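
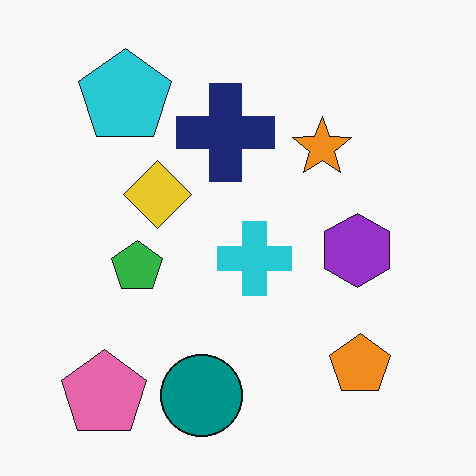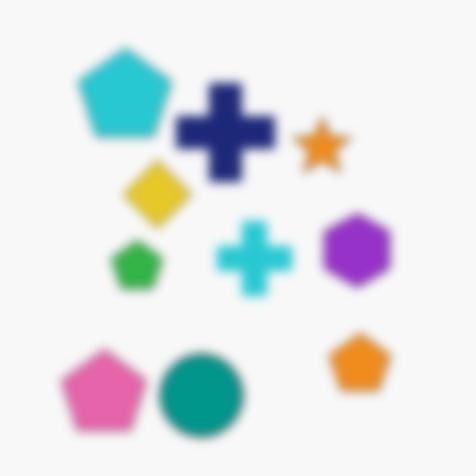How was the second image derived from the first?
The image was strongly gaussian-blurred.

Shape edges and outlines are uniformly softened across the whole image.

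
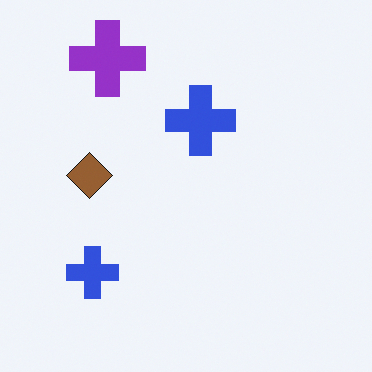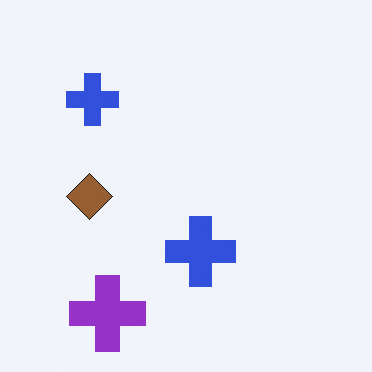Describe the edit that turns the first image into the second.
Flipped vertically (top ↔ bottom).

The purple cross is in the top-left of the first image and the bottom-left of the second — shapes on opposite sides of the horizontal midline have swapped in a mirror flip.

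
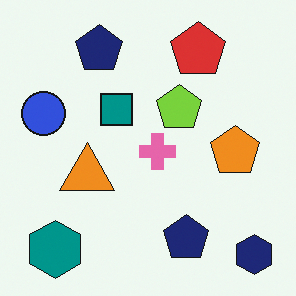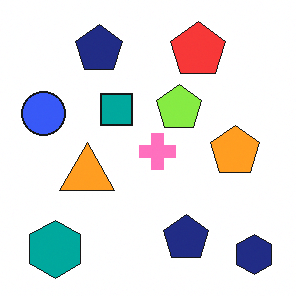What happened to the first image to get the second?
It was brightened a little.

Every pixel — background and shapes alike — is uniformly brightened.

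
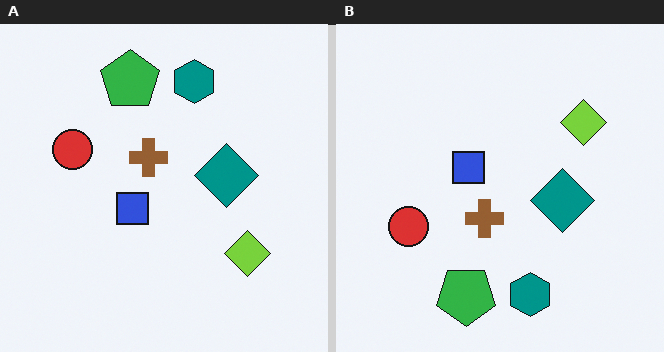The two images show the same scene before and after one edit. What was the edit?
Flipped vertically (top ↔ bottom).

The green pentagon is in the top of the left (A) image and the bottom of the right (B) — shapes on opposite sides of the horizontal midline have swapped in a mirror flip.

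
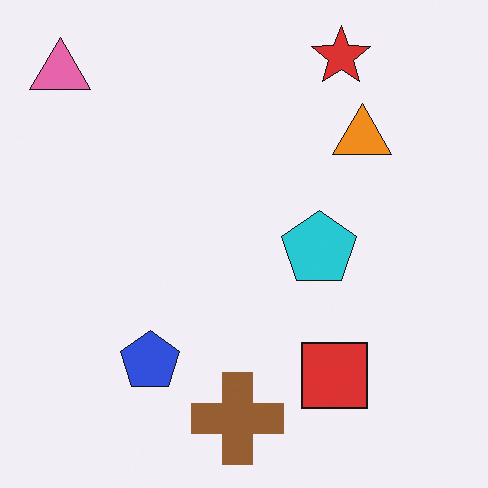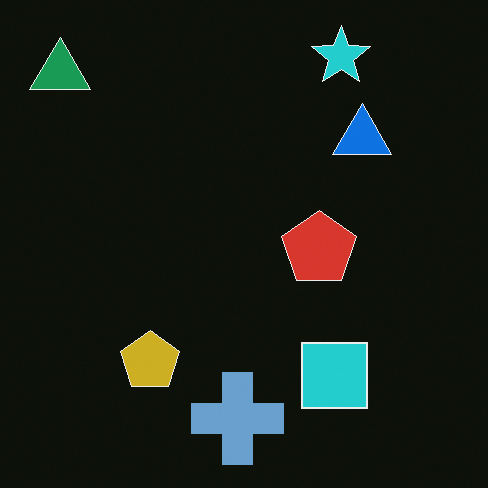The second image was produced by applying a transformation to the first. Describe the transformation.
Color-inverted (negative).

The light background has become dark and every shape's color is its complement — a photographic negative.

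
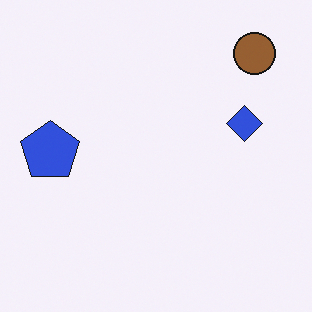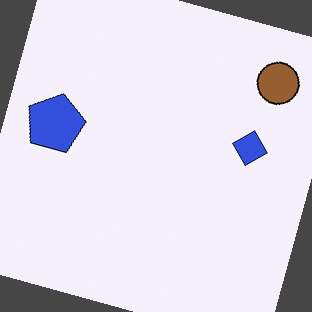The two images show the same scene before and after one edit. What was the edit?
Rotated clockwise by a moderate amount.

Every shape is tilted by the same angle and the image corners show triangular fill wedges — a whole-image rotation by a non-right angle.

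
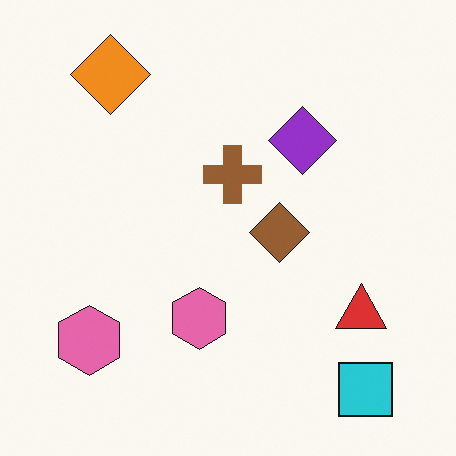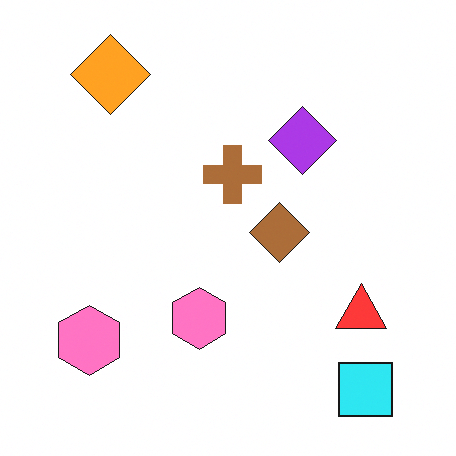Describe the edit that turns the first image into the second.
This is the original image brightened a little.

Every pixel — background and shapes alike — is uniformly brightened.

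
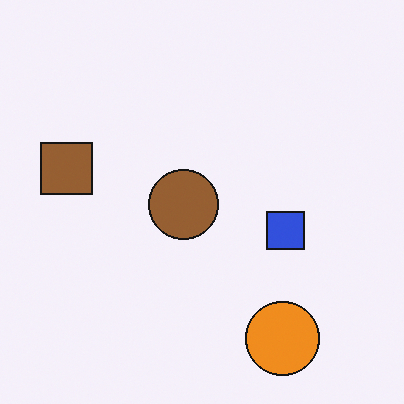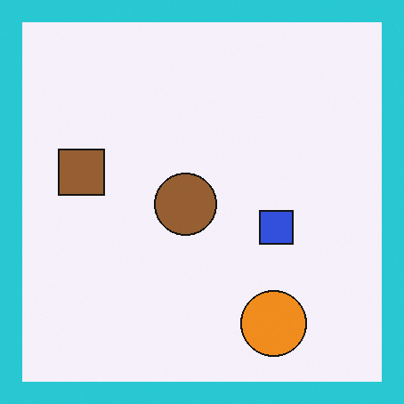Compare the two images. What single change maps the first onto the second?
The second image is the first framed with a cyan border.

A solid cyan frame runs around the edge of the second image, with the content slightly shrunk inside it.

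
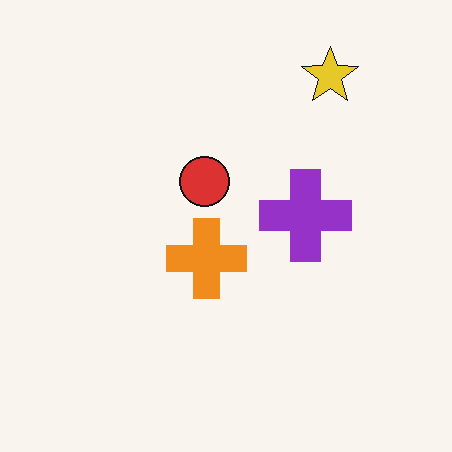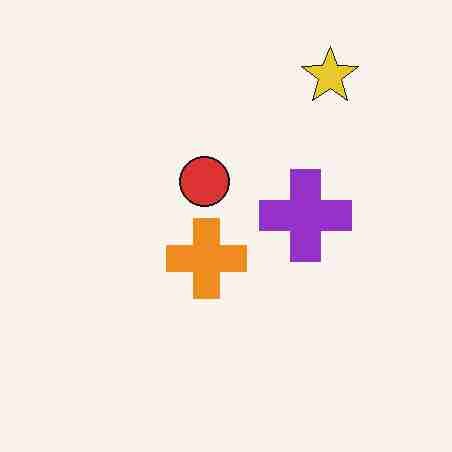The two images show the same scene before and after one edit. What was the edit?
The image was degraded with heavy JPEG compression.

Blocky 8×8 compression artifacts appear around shape edges and the flat background shows ringing — characteristic JPEG degradation.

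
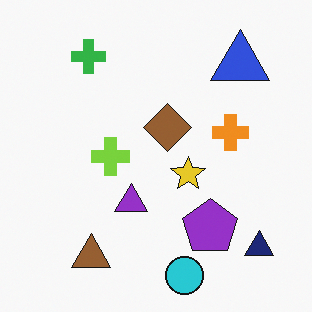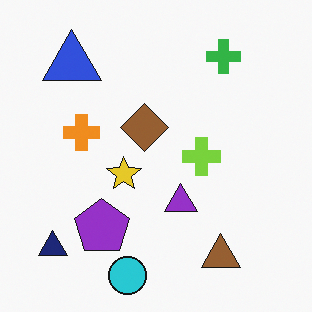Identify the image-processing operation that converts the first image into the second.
The second image is the first flipped horizontally (left ↔ right).

The navy triangle is in the bottom-right of the first image and the bottom-left of the second — shapes on opposite sides of the vertical midline have swapped in a mirror flip.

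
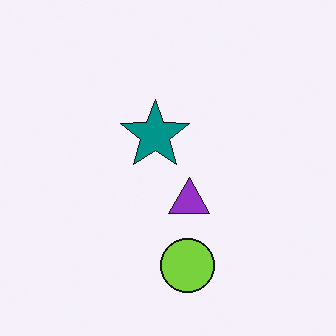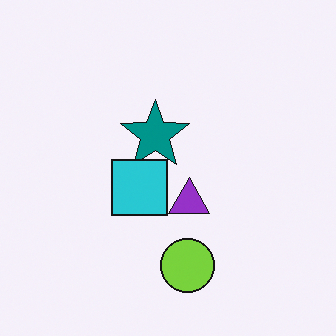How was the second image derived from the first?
This is the original image overlaid with an additional cyan square.

A cyan square appears in the second image that is absent from the first.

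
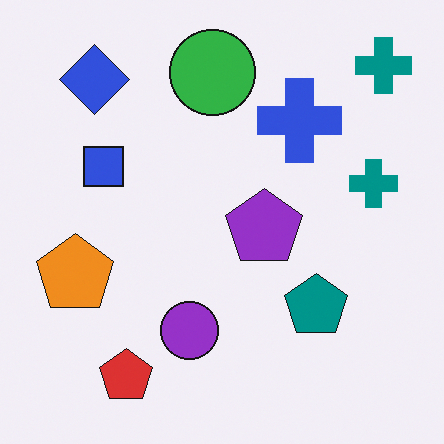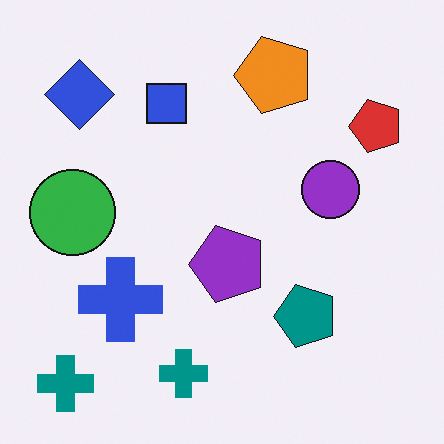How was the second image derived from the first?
The second image is the first transposed (reflected across the top-left ↔ bottom-right diagonal).

Shapes have swapped their row and column positions — what was in the top-right is now in the bottom-left — a diagonal reflection.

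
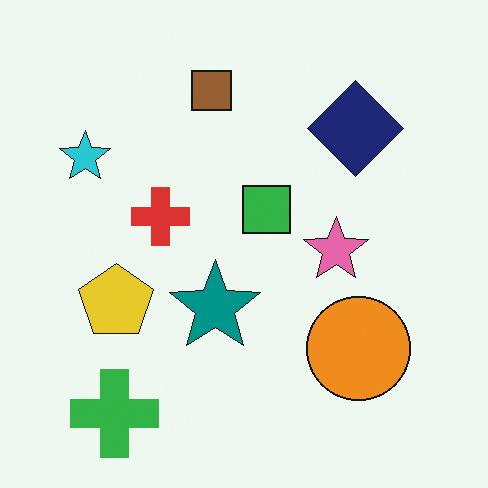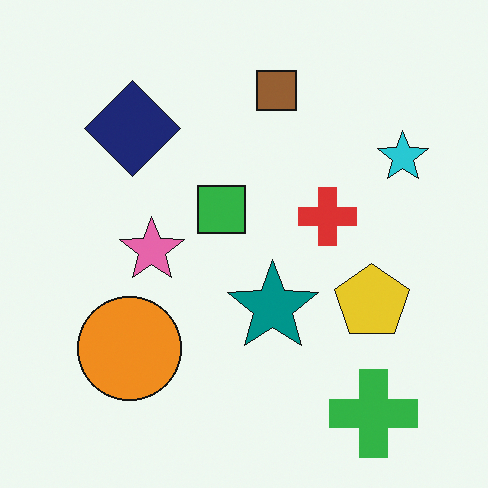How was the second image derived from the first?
The second image is the first flipped horizontally (left ↔ right).

The cyan star is in the top-left of the first image and the top-right of the second — shapes on opposite sides of the vertical midline have swapped in a mirror flip.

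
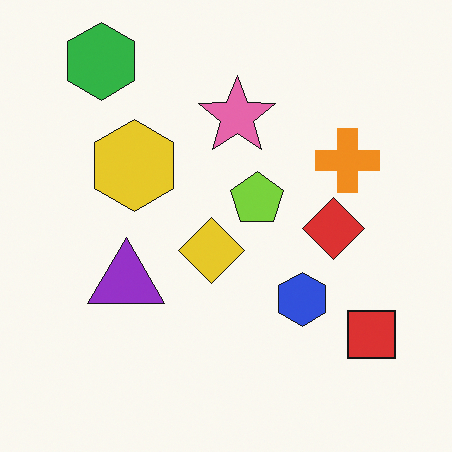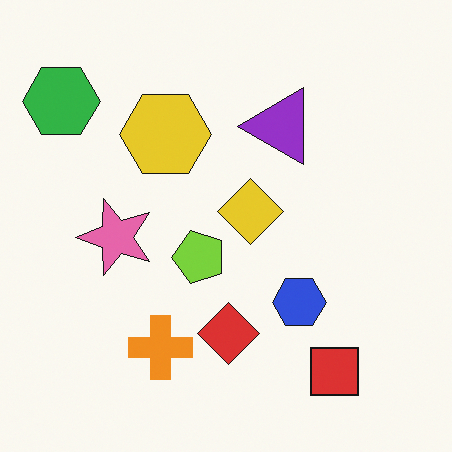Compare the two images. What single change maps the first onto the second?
Transposed (reflected across the top-left ↔ bottom-right diagonal).

Shapes have swapped their row and column positions — what was in the top-right is now in the bottom-left — a diagonal reflection.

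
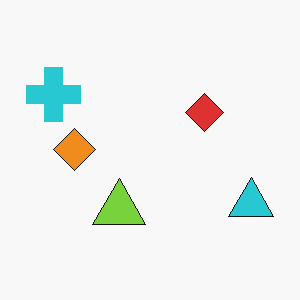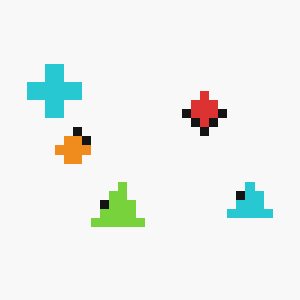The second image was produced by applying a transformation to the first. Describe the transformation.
The transformation is: heavily pixelated into large blocks.

Shapes are reduced to large square blocks; fine edges and outlines are lost — a downscale-then-upscale (mosaic) effect.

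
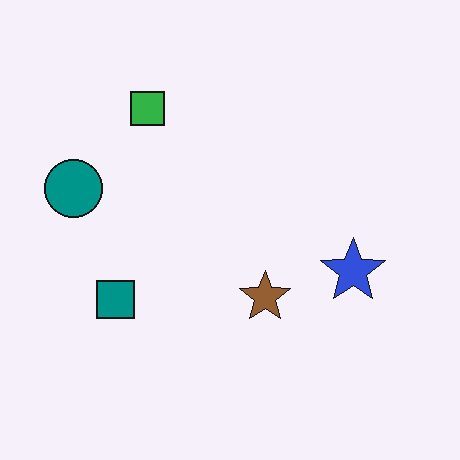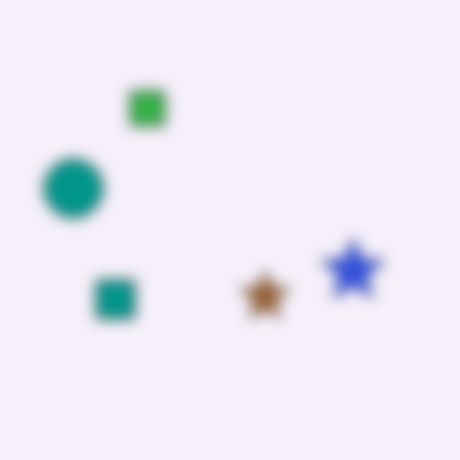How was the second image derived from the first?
The second image is the first heavily blurred.

Shape edges and outlines are uniformly softened across the whole image.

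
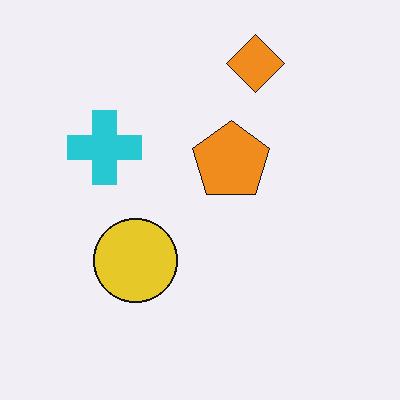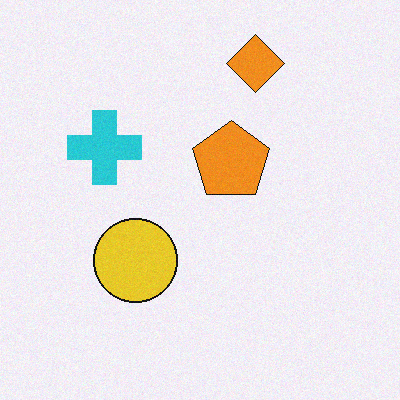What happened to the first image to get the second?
The image was degraded with light additive noise.

Random speckle covers the whole image, including the flat background.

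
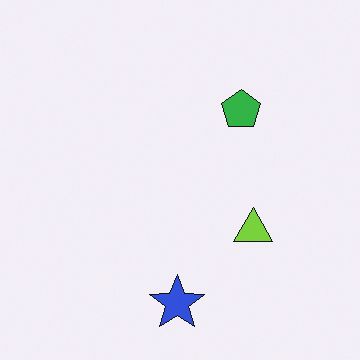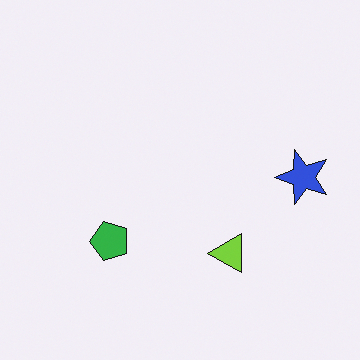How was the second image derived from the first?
The transformation is: transposed (reflected across the top-left ↔ bottom-right diagonal).

Shapes have swapped their row and column positions — what was in the top-right is now in the bottom-left — a diagonal reflection.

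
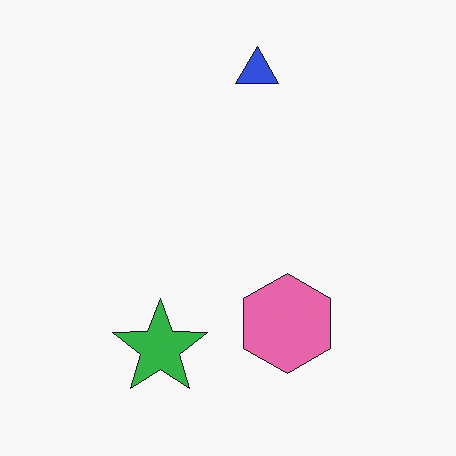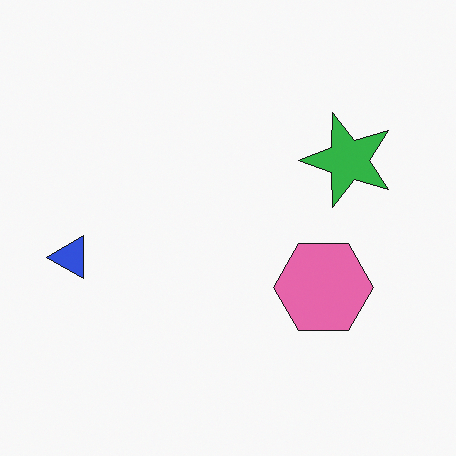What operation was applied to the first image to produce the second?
Transposed (reflected across the top-left ↔ bottom-right diagonal).

Shapes have swapped their row and column positions — what was in the top-right is now in the bottom-left — a diagonal reflection.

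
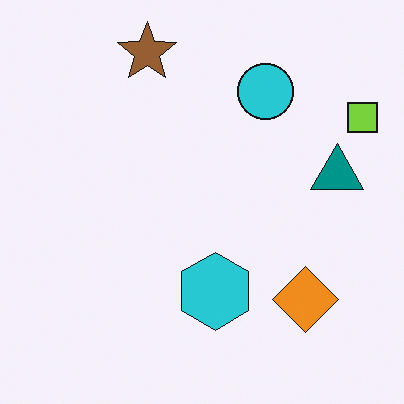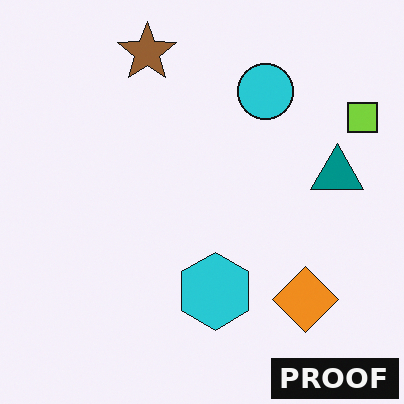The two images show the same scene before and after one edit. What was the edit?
The image was watermarked with the text "PROOF" in the lower-right corner.

A dark label reading "PROOF" appears in the lower-right corner.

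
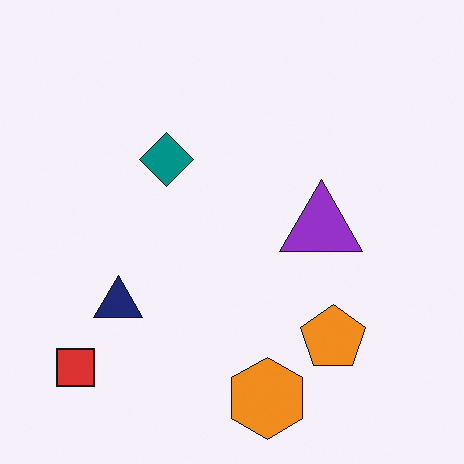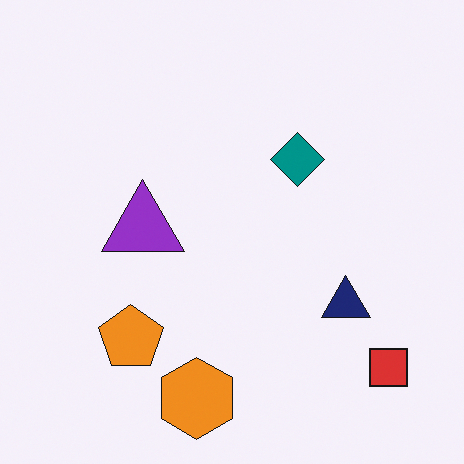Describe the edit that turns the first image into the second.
Flipped horizontally (left ↔ right).

The red square is in the bottom-left of the first image and the bottom-right of the second — shapes on opposite sides of the vertical midline have swapped in a mirror flip.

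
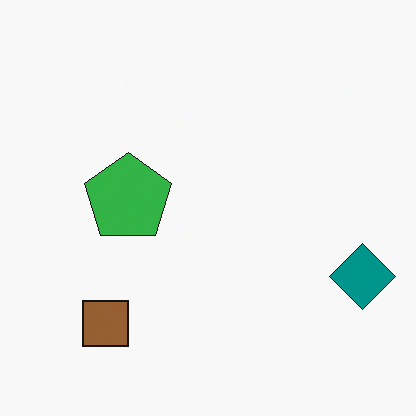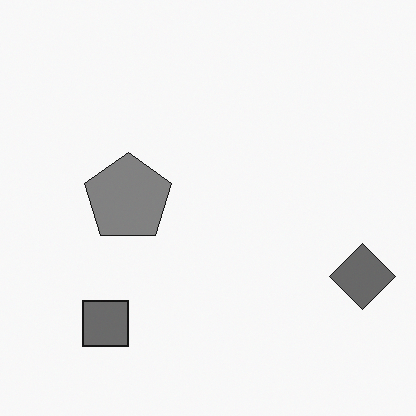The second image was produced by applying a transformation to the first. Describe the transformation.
Converted to grayscale.

All color is removed — every shape is now a shade of grey.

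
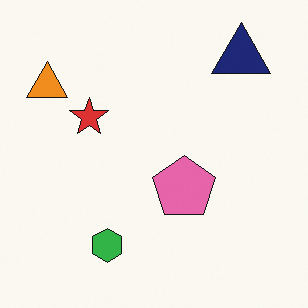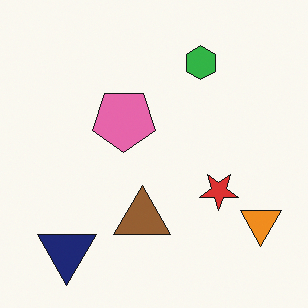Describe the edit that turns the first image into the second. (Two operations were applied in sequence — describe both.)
The image was rotated 180°, then overlaid with an additional brown triangle.

The navy triangle sits in the top-right of the first image and the bottom-left of the second — consistent with a whole-image 180° rotation. A brown triangle appears in the second image that is absent from the first.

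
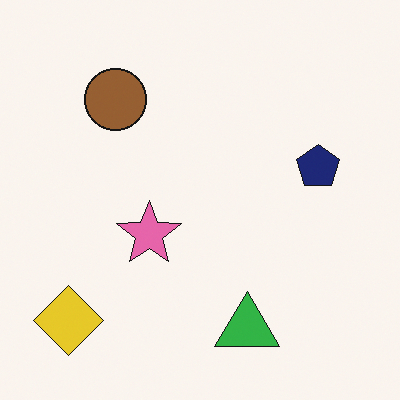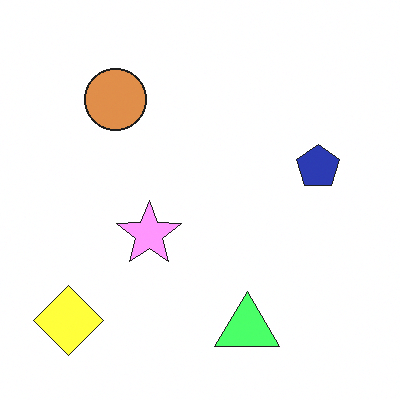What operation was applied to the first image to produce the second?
Brightened a lot.

Every pixel — background and shapes alike — is uniformly brightened.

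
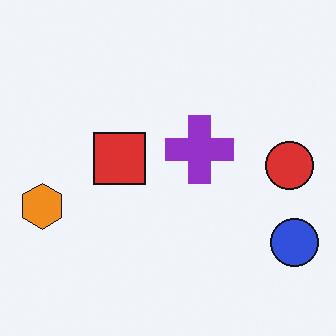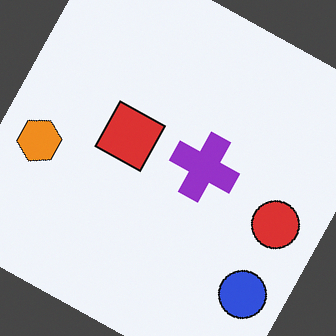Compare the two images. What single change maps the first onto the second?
The second image is the first rotated clockwise by a moderate amount.

Every shape is tilted by the same angle and the image corners show triangular fill wedges — a whole-image rotation by a non-right angle.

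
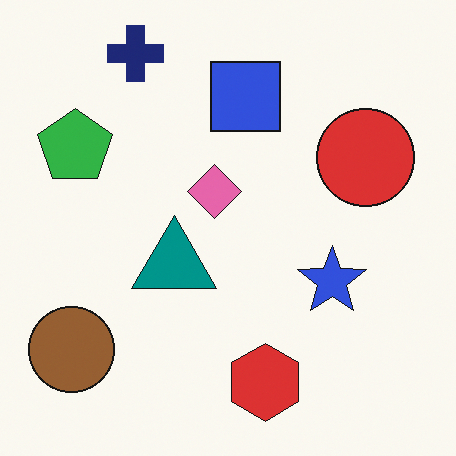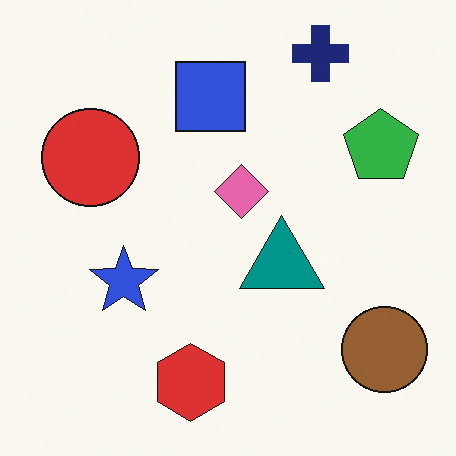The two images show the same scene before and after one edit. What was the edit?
Flipped horizontally (left ↔ right).

The brown circle is in the bottom-left of the first image and the bottom-right of the second — shapes on opposite sides of the vertical midline have swapped in a mirror flip.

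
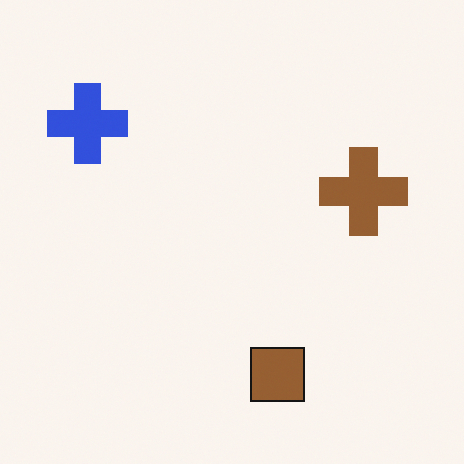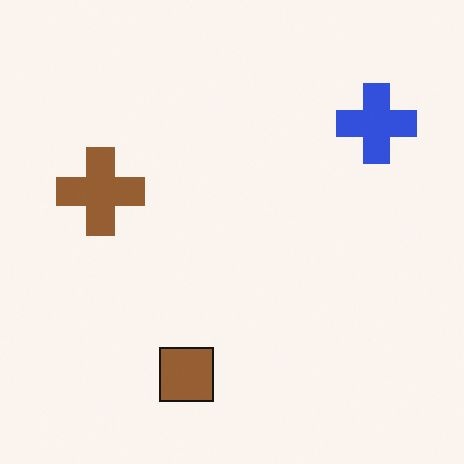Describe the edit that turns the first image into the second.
The image was flipped horizontally (left ↔ right).

The blue cross is in the top-left of the first image and the top-right of the second — shapes on opposite sides of the vertical midline have swapped in a mirror flip.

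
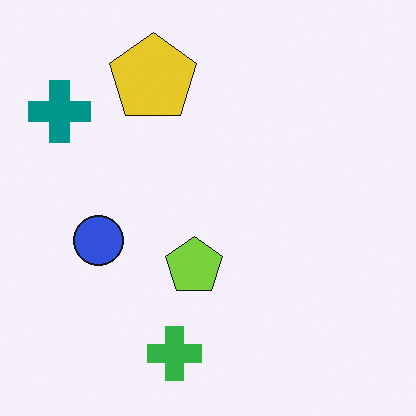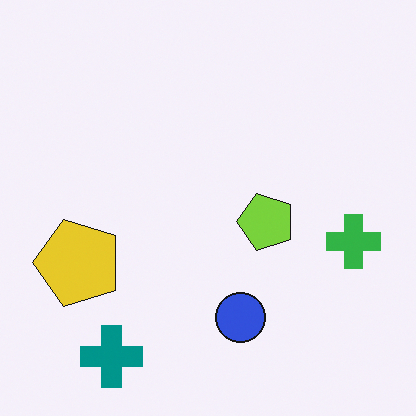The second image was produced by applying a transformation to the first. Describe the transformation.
The transformation is: rotated 90° counter-clockwise.

The teal cross sits in the top-left of the first image and the bottom-left of the second — consistent with a whole-image 90° counter-clockwise rotation.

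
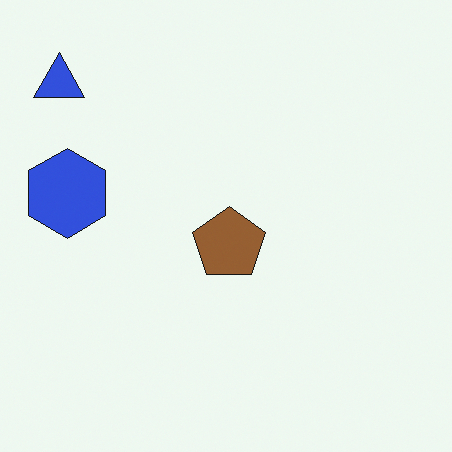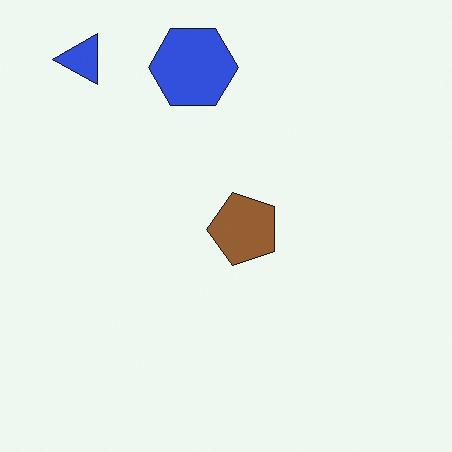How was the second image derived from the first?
Transposed (reflected across the top-left ↔ bottom-right diagonal).

Shapes have swapped their row and column positions — what was in the top-right is now in the bottom-left — a diagonal reflection.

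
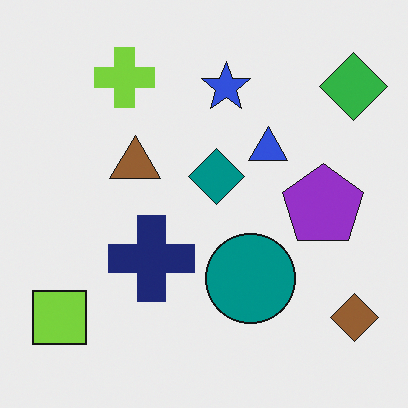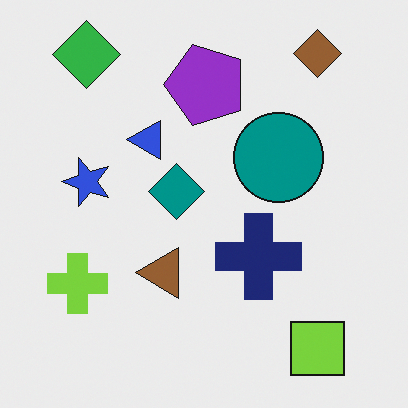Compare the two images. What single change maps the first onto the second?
The second image is the first rotated 90° counter-clockwise.

The green diamond sits in the top-right of the first image and the top-left of the second — consistent with a whole-image 90° counter-clockwise rotation.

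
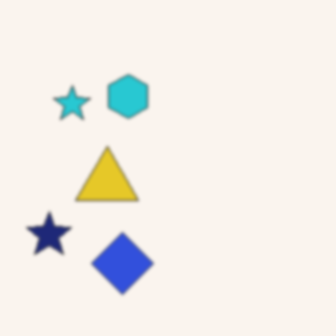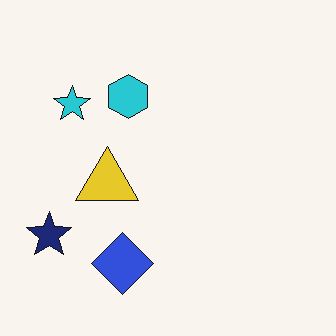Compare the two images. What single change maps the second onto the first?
It was lightly blurred.

Shape edges and outlines are uniformly softened across the whole image.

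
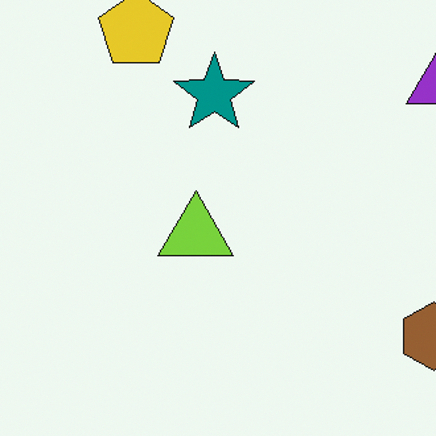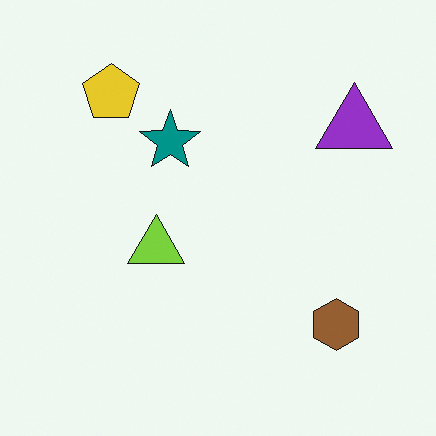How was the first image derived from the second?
Cropped to a modestly smaller region and rescaled.

The visible shapes are larger and the field of view is narrower; shapes near the original edges may be partly or wholly outside the frame — a crop-and-rescale.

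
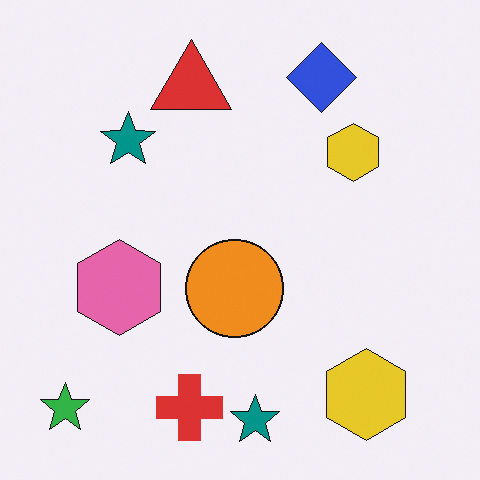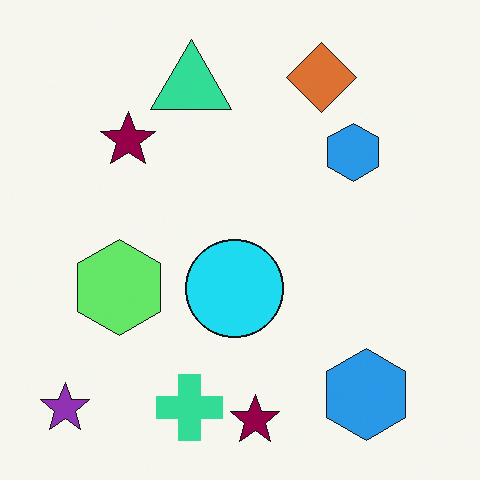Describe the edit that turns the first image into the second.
The transformation is: hue-shifted noticeably.

Every shape's color has rotated by the same amount around the hue wheel — a uniform hue shift.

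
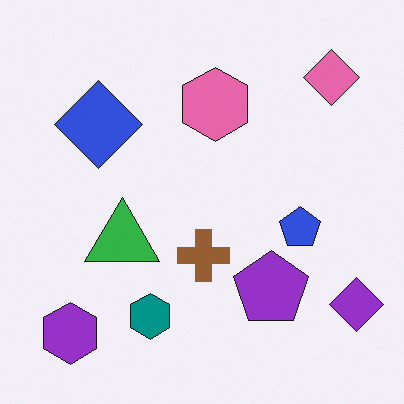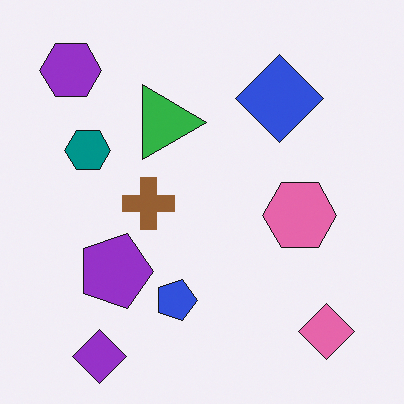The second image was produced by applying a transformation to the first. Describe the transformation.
The image was rotated 90° clockwise.

The purple hexagon sits in the bottom-left of the first image and the top-left of the second — consistent with a whole-image 90° clockwise rotation.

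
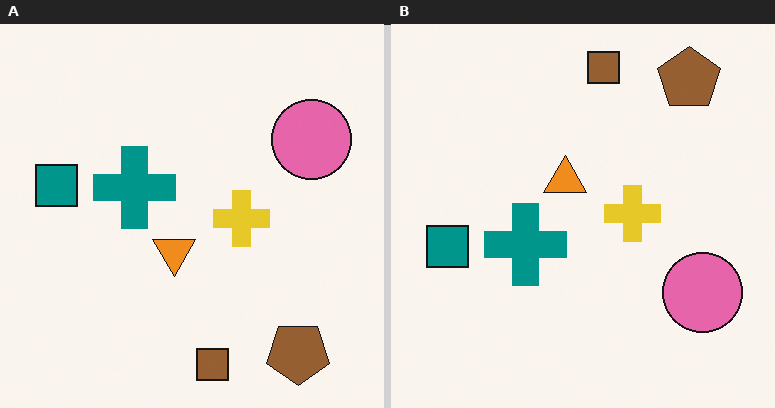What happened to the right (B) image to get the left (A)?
Flipped vertically (top ↔ bottom).

The brown square is in the top of the right (B) image and the bottom of the left (A) — shapes on opposite sides of the horizontal midline have swapped in a mirror flip.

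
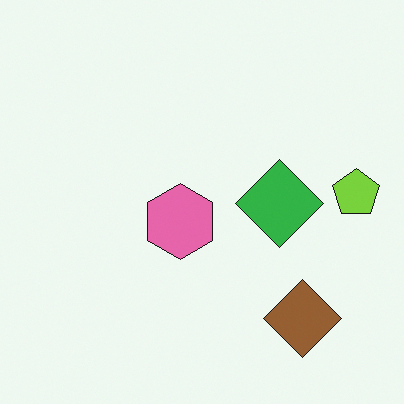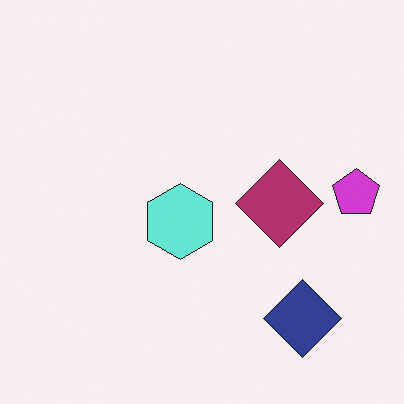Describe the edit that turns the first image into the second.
It was hue-shifted by a large amount.

Every shape's color has rotated by the same amount around the hue wheel — a uniform hue shift.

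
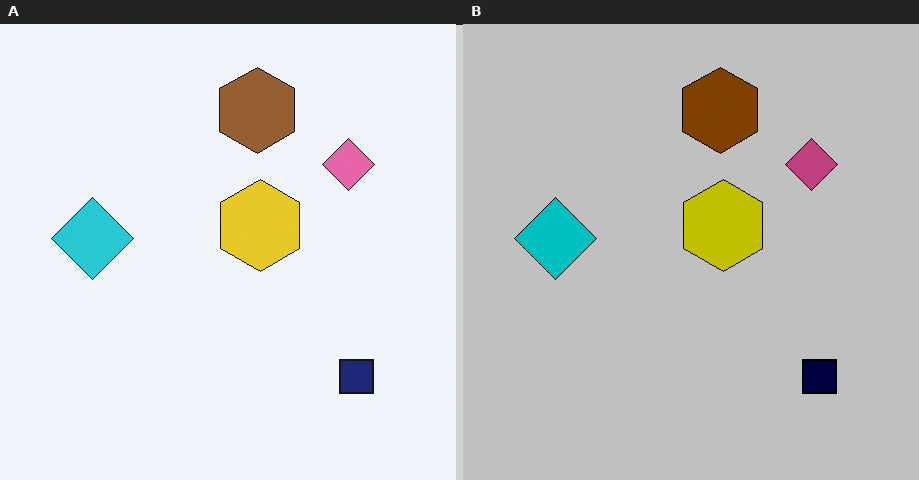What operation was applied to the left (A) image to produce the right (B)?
It was aggressively posterized.

Each flat color has snapped to a coarser quantized level — most visibly, the near-white background has dropped to a flat grey.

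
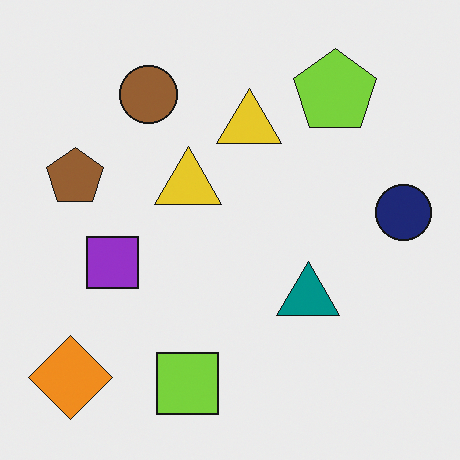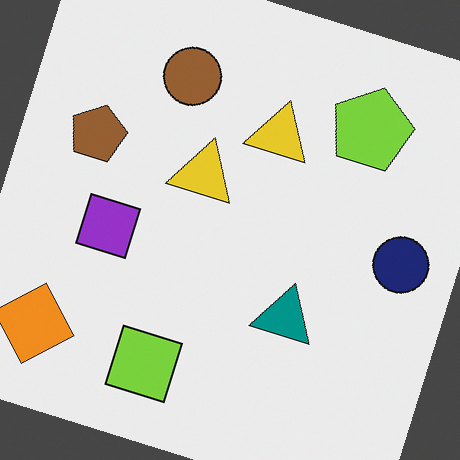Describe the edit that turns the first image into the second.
It was rotated clockwise by a moderate amount.

Every shape is tilted by the same angle and the image corners show triangular fill wedges — a whole-image rotation by a non-right angle.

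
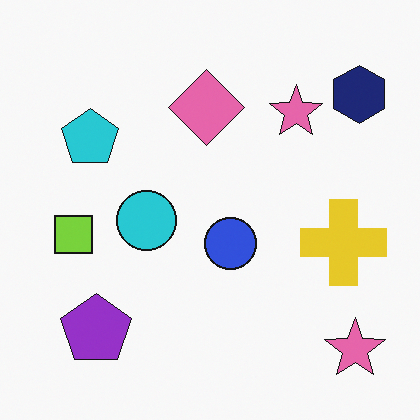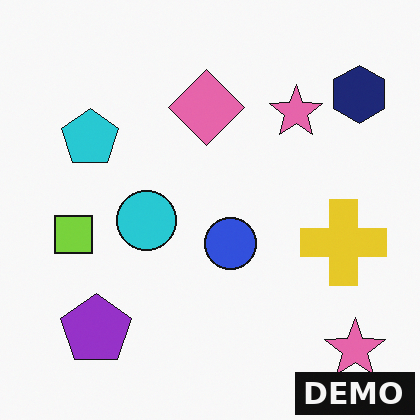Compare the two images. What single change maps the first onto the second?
Watermarked with the text "DEMO" in the lower-right corner.

A dark label reading "DEMO" appears in the lower-right corner.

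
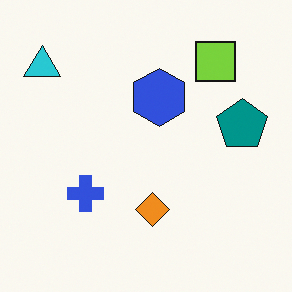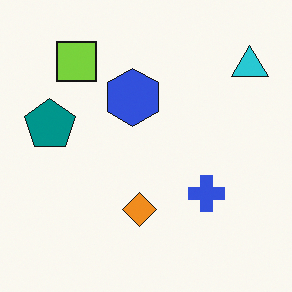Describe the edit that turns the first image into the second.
The transformation is: flipped horizontally (left ↔ right).

The cyan triangle is in the top-left of the first image and the top-right of the second — shapes on opposite sides of the vertical midline have swapped in a mirror flip.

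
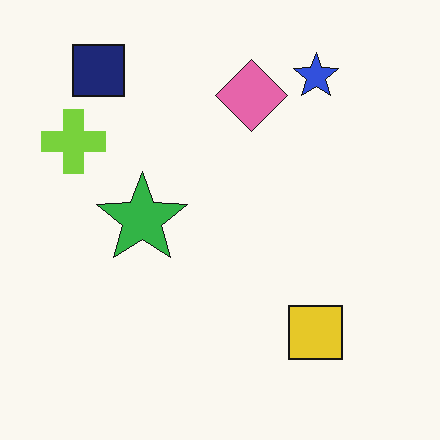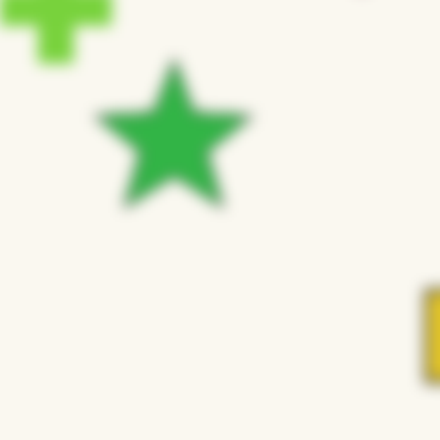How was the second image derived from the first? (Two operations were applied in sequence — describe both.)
The second image is the first moderately blurred, then cropped tightly and scaled back up.

Shape edges and outlines are uniformly softened across the whole image. The visible shapes are larger and the field of view is narrower; shapes near the original edges may be partly or wholly outside the frame — a crop-and-rescale.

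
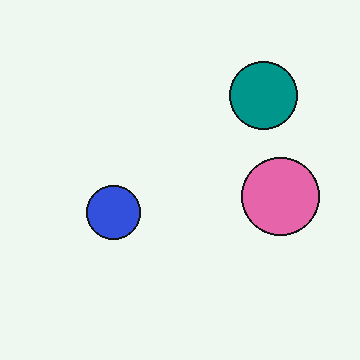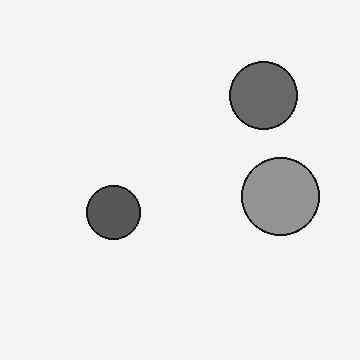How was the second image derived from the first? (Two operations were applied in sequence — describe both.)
The transformation is: converted to grayscale, then JPEG-compressed with visible artifacts.

All color is removed — every shape is now a shade of grey. Blocky 8×8 compression artifacts appear around shape edges and the flat background shows ringing — characteristic JPEG degradation.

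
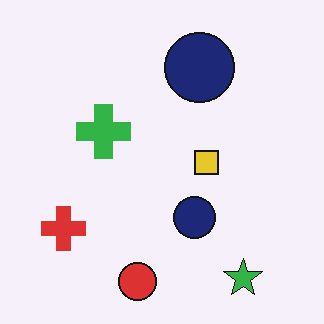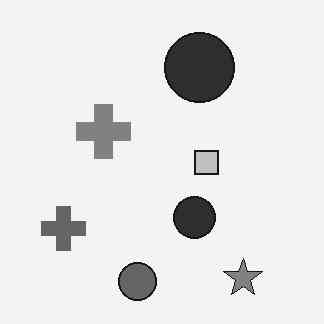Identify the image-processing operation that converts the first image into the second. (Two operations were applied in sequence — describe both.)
The second image is the first converted to grayscale, then given moderate JPEG compression.

All color is removed — every shape is now a shade of grey. Blocky 8×8 compression artifacts appear around shape edges and the flat background shows ringing — characteristic JPEG degradation.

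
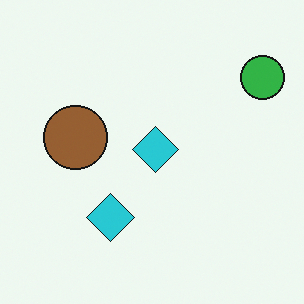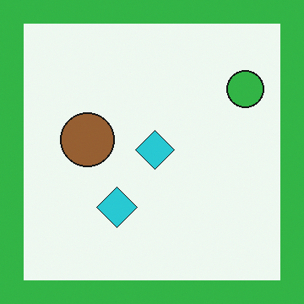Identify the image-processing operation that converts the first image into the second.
The transformation is: framed with a green border.

A solid green frame runs around the edge of the second image, with the content slightly shrunk inside it.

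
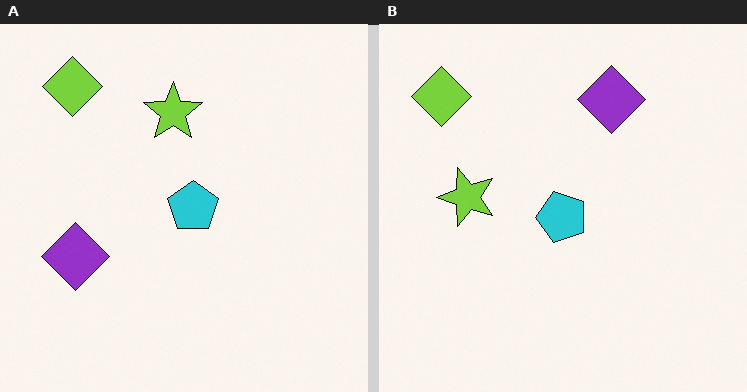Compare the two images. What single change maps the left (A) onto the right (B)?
This is the original image transposed (reflected across the top-left ↔ bottom-right diagonal).

Shapes have swapped their row and column positions — what was in the top-right is now in the bottom-left — a diagonal reflection.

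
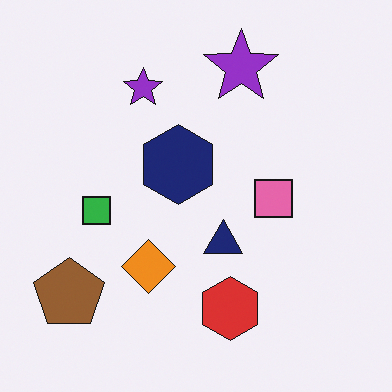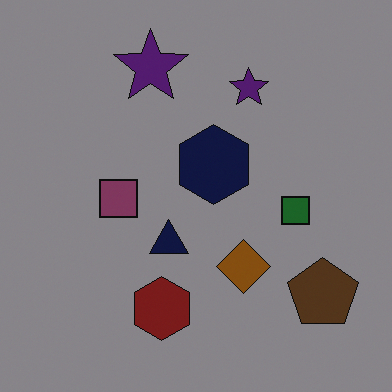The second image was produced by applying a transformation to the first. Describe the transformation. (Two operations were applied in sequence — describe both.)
It was substantially darkened, then flipped horizontally (left ↔ right).

Every pixel — background and shapes alike — is uniformly darkened. The brown pentagon is in the bottom-left of the first image and the bottom-right of the second — shapes on opposite sides of the vertical midline have swapped in a mirror flip.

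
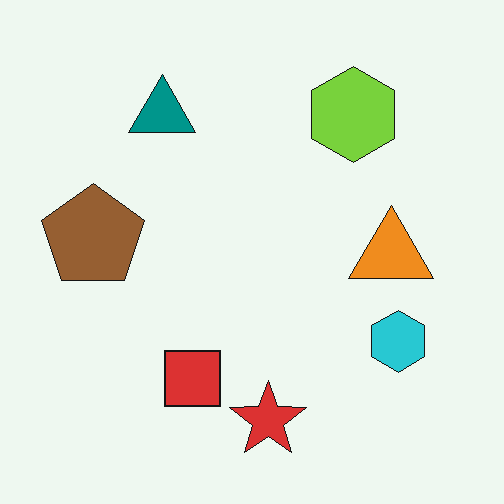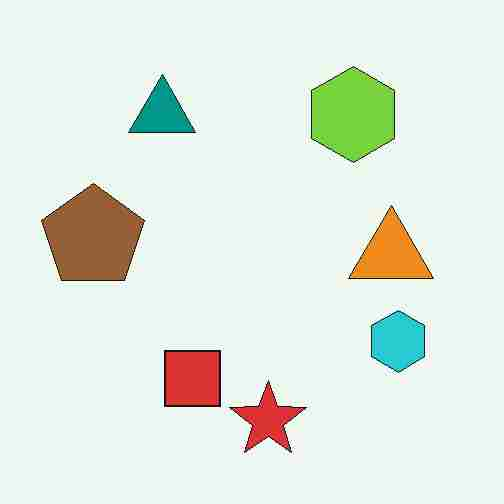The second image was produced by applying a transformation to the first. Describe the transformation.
The second image is the first degraded with heavy JPEG compression.

Blocky 8×8 compression artifacts appear around shape edges and the flat background shows ringing — characteristic JPEG degradation.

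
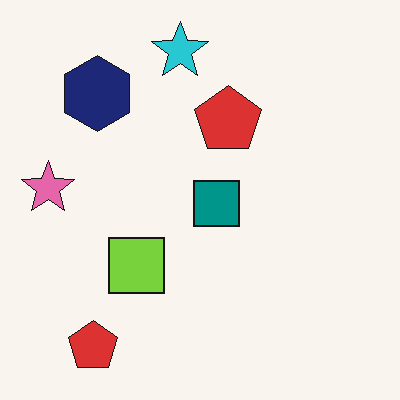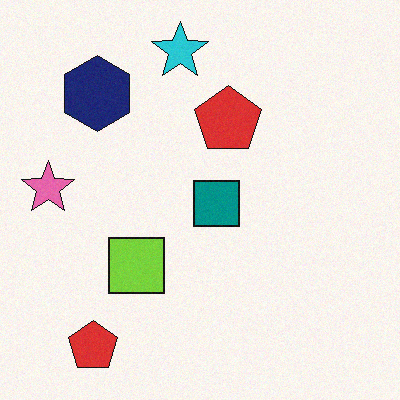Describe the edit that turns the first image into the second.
Degraded with light additive noise.

Random speckle covers the whole image, including the flat background.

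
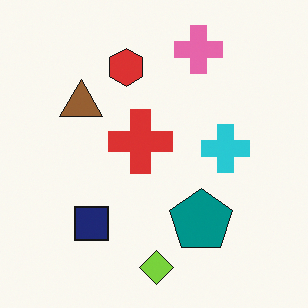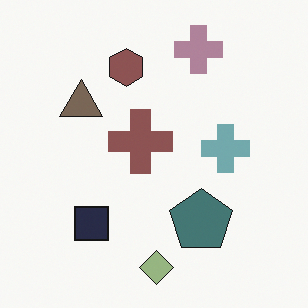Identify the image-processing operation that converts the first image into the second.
This is the original image heavily desaturated.

All colors are more muted and greyish — a global saturation change.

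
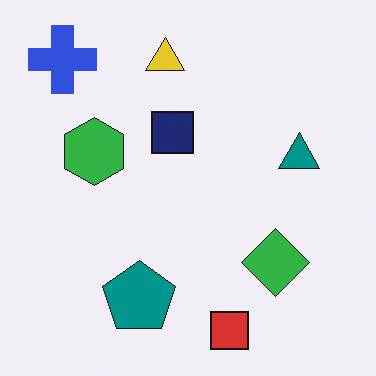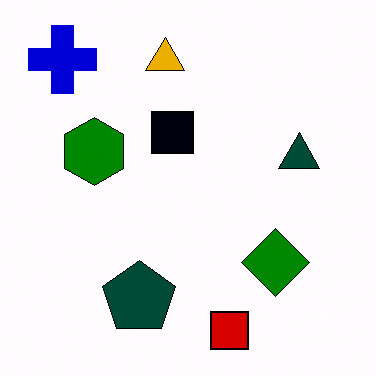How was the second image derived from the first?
This is the original image boosted in contrast.

Tones are pushed away from mid-grey across the whole image — a global contrast change.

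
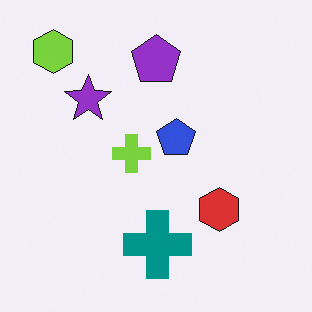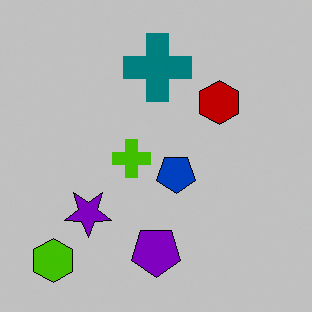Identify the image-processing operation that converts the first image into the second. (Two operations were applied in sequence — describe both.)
Flipped vertically (top ↔ bottom), then aggressively posterized.

The lime hexagon is in the top-left of the first image and the bottom-left of the second — shapes on opposite sides of the horizontal midline have swapped in a mirror flip. Each flat color has snapped to a coarser quantized level — most visibly, the near-white background has dropped to a flat grey.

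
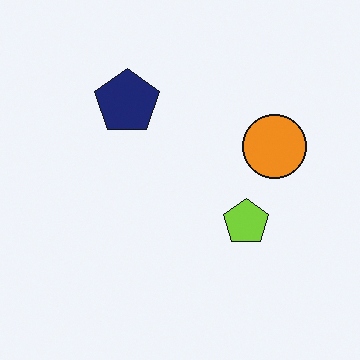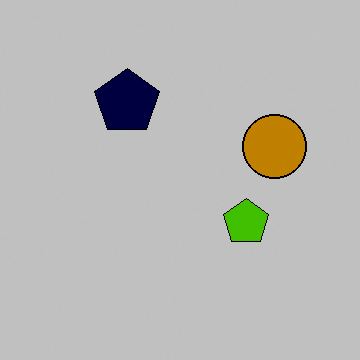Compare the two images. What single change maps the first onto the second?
It was heavily posterized to just a handful of flat colors.

Each flat color has snapped to a coarser quantized level — most visibly, the near-white background has dropped to a flat grey.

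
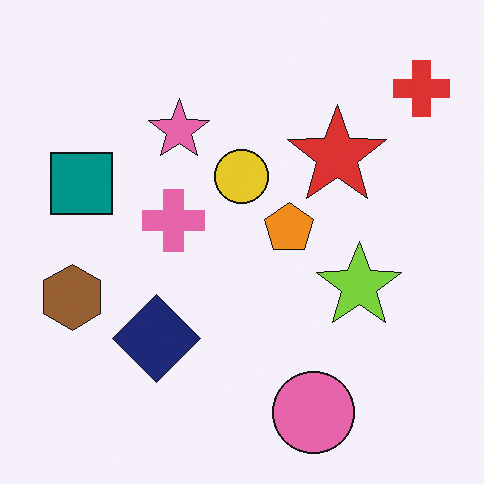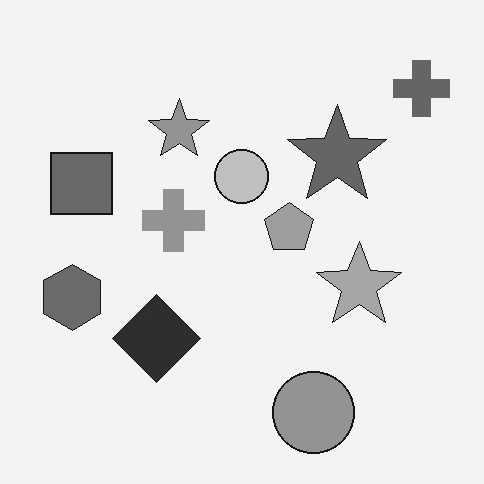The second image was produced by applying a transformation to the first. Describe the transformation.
This is the original image converted to grayscale.

All color is removed — every shape is now a shade of grey.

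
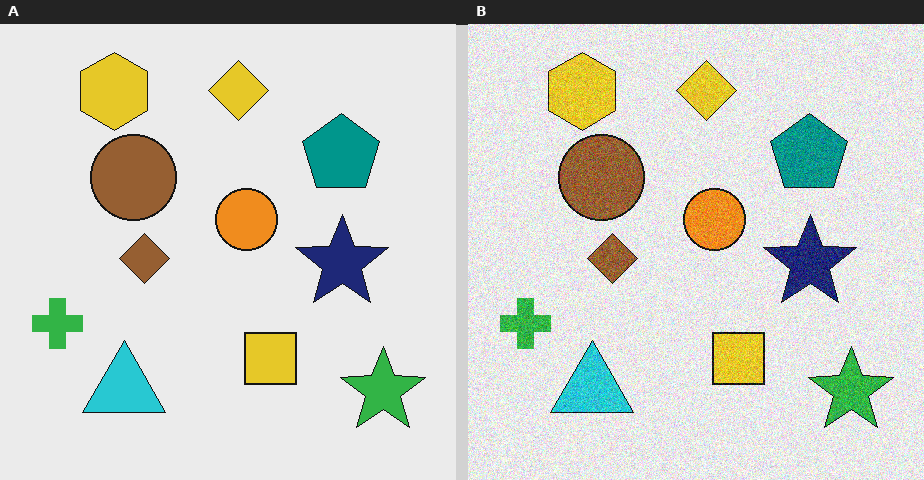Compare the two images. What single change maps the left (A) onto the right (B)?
It was degraded with visible gaussian noise.

Random speckle covers the whole image, including the flat background.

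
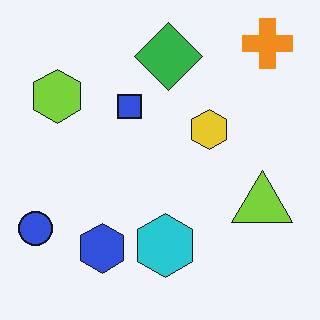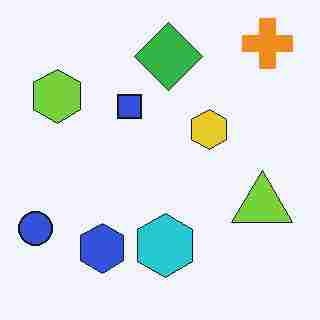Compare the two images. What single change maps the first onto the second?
The transformation is: heavily JPEG-compressed with obvious blocking artifacts.

Blocky 8×8 compression artifacts appear around shape edges and the flat background shows ringing — characteristic JPEG degradation.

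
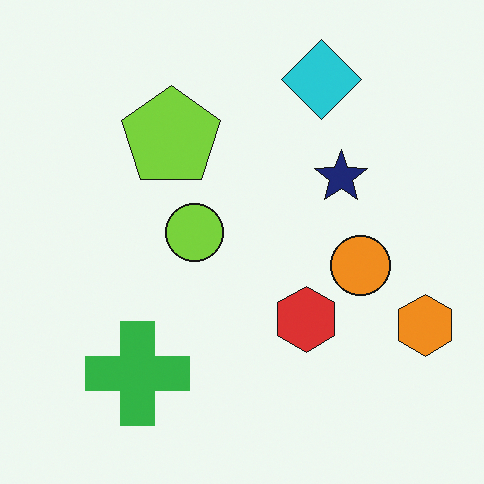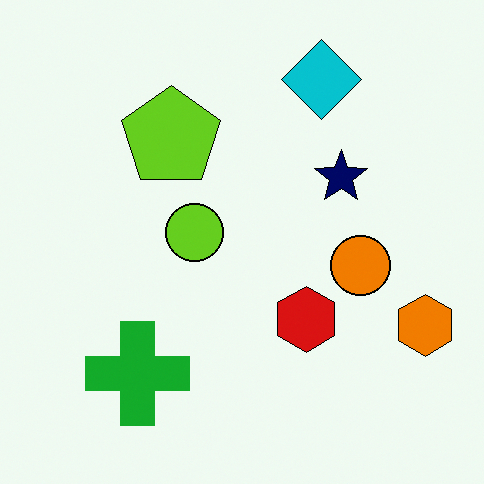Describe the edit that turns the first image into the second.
It was given slightly increased contrast.

Tones are pushed away from mid-grey across the whole image — a global contrast change.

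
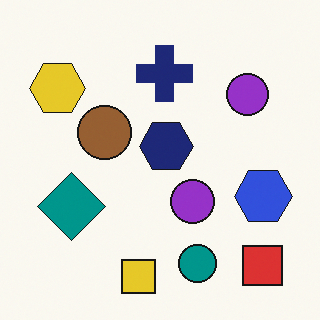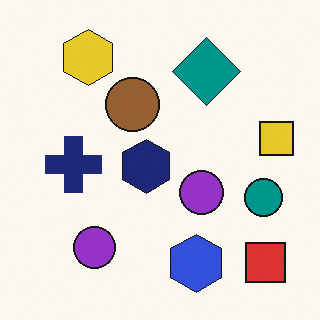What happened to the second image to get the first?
The transformation is: transposed (reflected across the top-left ↔ bottom-right diagonal).

Shapes have swapped their row and column positions — what was in the top-right is now in the bottom-left — a diagonal reflection.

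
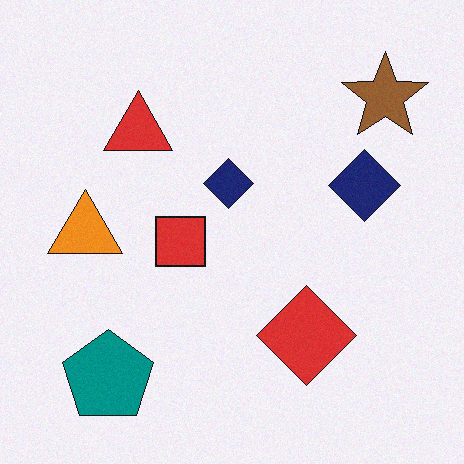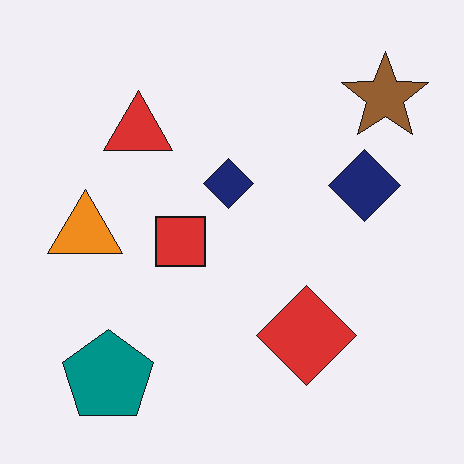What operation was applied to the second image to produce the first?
It was degraded with light additive noise.

Random speckle covers the whole image, including the flat background.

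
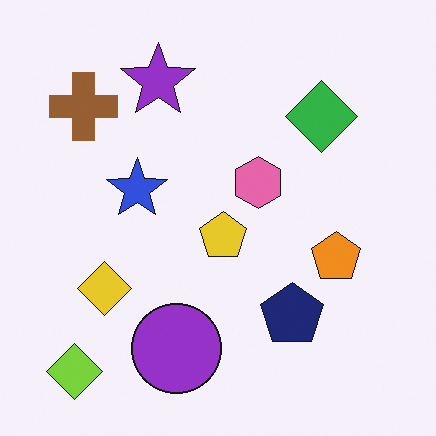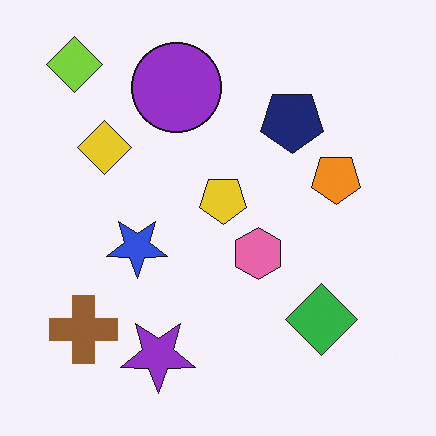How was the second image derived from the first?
Flipped vertically (top ↔ bottom).

The lime diamond is in the bottom-left of the first image and the top-left of the second — shapes on opposite sides of the horizontal midline have swapped in a mirror flip.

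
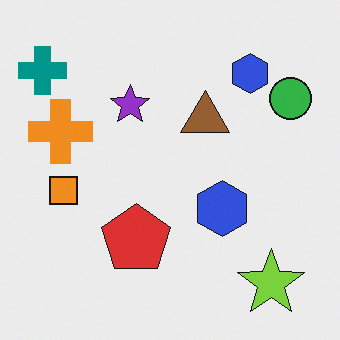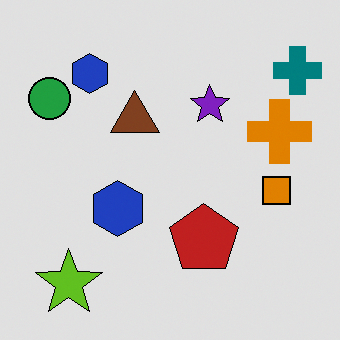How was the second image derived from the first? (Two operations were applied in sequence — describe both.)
This is the original image moderately posterized, then flipped horizontally (left ↔ right).

Each flat color has snapped to a coarser quantized level — most visibly, the near-white background has dropped to a flat grey. The teal cross is in the top-left of the first image and the top-right of the second — shapes on opposite sides of the vertical midline have swapped in a mirror flip.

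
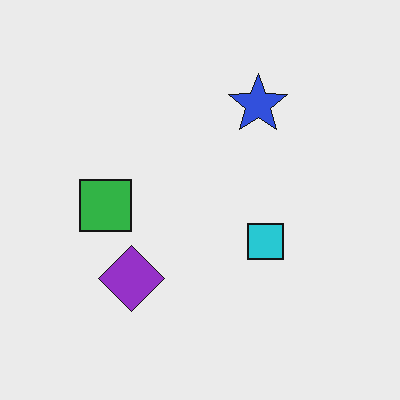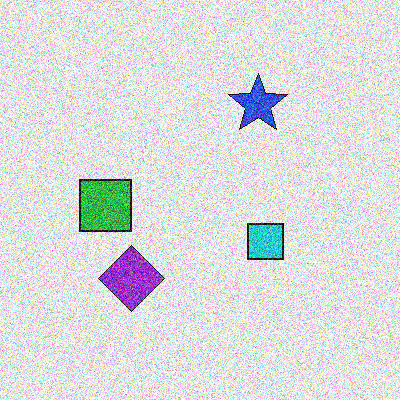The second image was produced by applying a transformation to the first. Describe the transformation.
It was degraded with strong gaussian noise.

Random speckle covers the whole image, including the flat background.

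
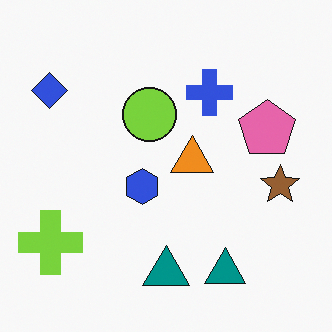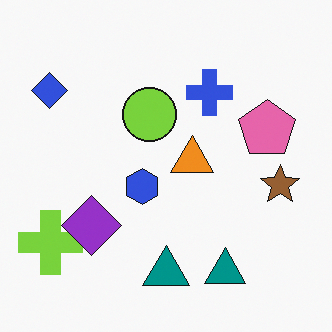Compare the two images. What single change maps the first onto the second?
The image was overlaid with an additional purple diamond.

A purple diamond appears in the second image that is absent from the first.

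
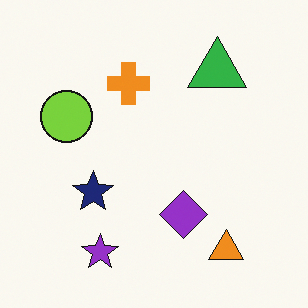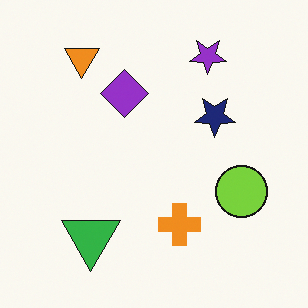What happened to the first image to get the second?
The transformation is: rotated 180°.

The orange triangle sits in the bottom-right of the first image and the top-left of the second — consistent with a whole-image 180° rotation.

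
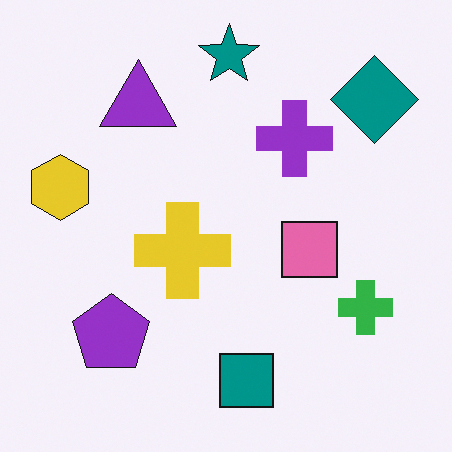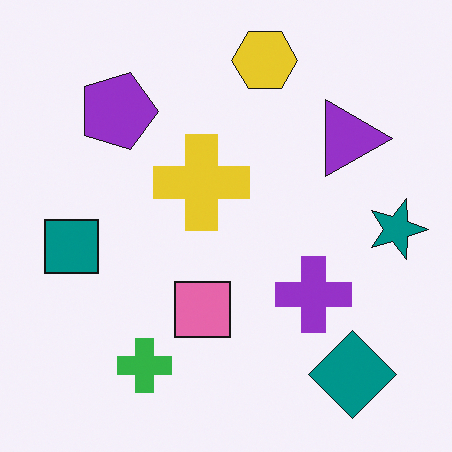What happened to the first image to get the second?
The second image is the first rotated 90° clockwise.

The teal diamond sits in the top-right of the first image and the bottom-right of the second — consistent with a whole-image 90° clockwise rotation.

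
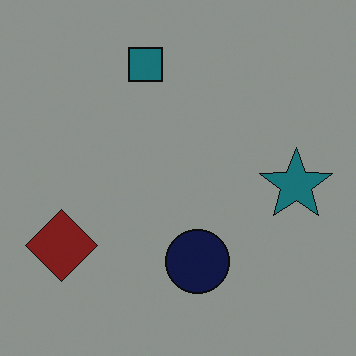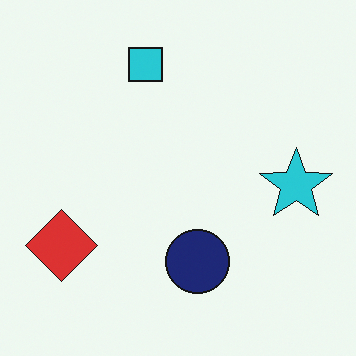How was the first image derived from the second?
The first image is the second substantially darkened.

Every pixel — background and shapes alike — is uniformly darkened.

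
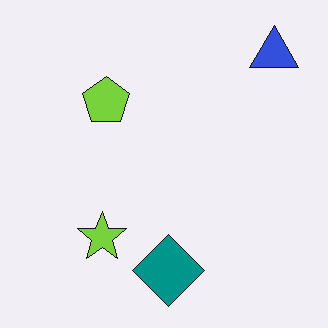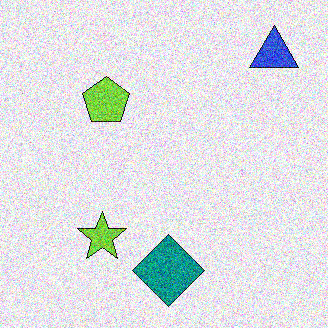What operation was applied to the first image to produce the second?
The image was degraded with a thick layer of grain.

Random speckle covers the whole image, including the flat background.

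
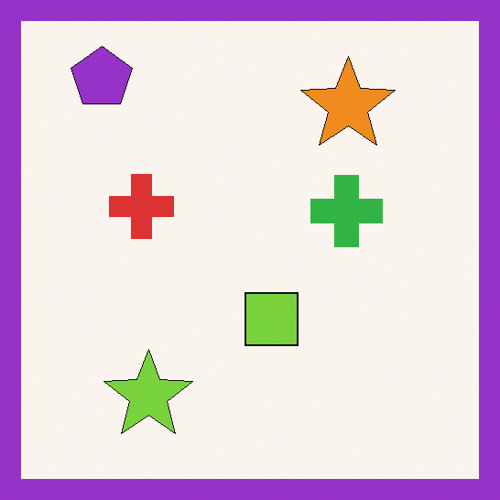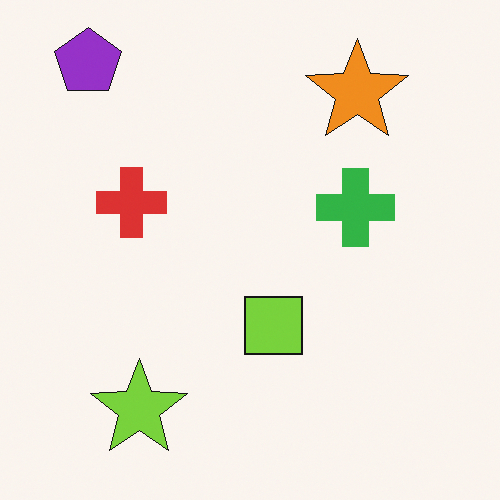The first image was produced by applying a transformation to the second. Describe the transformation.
The first image is the second framed with a purple border.

A solid purple frame runs around the edge of the first image, with the content slightly shrunk inside it.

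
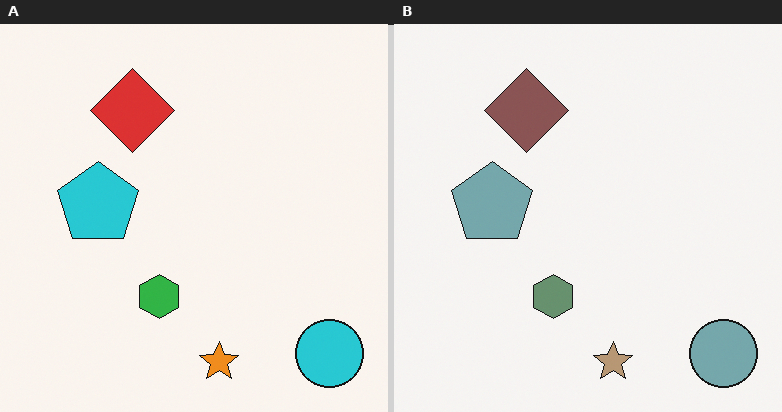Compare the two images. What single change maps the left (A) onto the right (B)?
Made much more muted (saturation change).

All colors are more muted and greyish — a global saturation change.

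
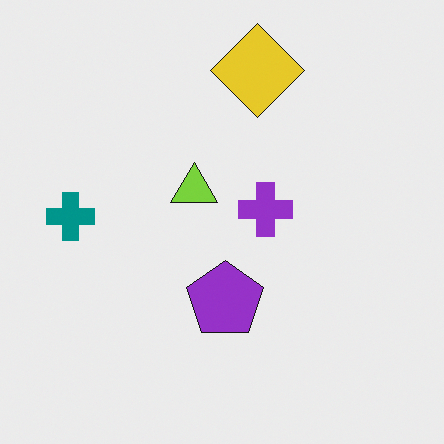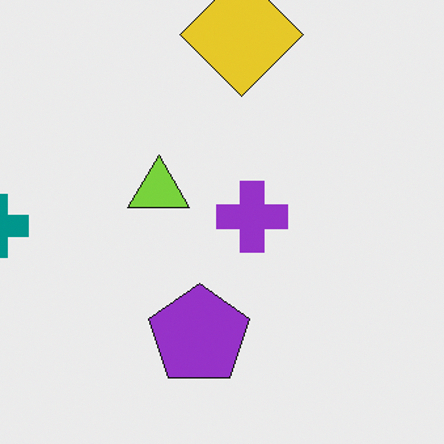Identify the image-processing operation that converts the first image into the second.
It was cropped to a modestly smaller region and rescaled.

The visible shapes are larger and the field of view is narrower; shapes near the original edges may be partly or wholly outside the frame — a crop-and-rescale.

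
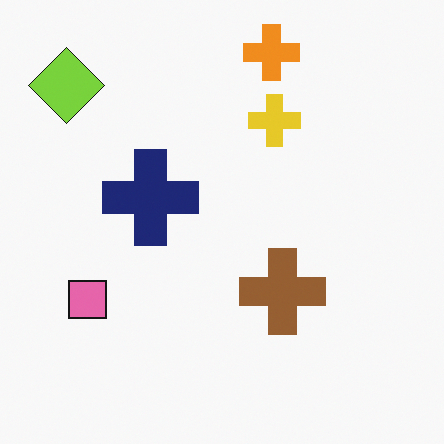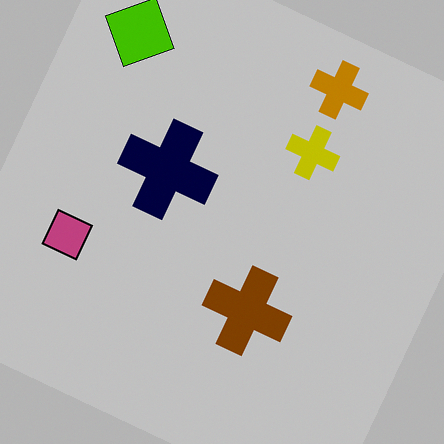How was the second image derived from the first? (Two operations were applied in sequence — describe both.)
This is the original image aggressively posterized, then rotated clockwise by a moderate amount.

Each flat color has snapped to a coarser quantized level — most visibly, the near-white background has dropped to a flat grey. Every shape is tilted by the same angle and the image corners show triangular fill wedges — a whole-image rotation by a non-right angle.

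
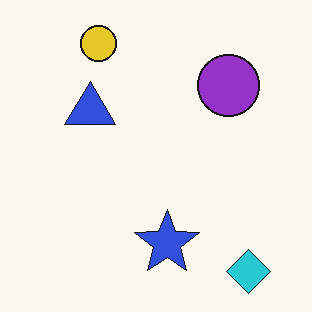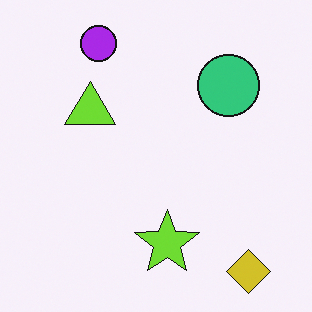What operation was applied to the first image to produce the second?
This is the original image hue-shifted by a large amount.

Every shape's color has rotated by the same amount around the hue wheel — a uniform hue shift.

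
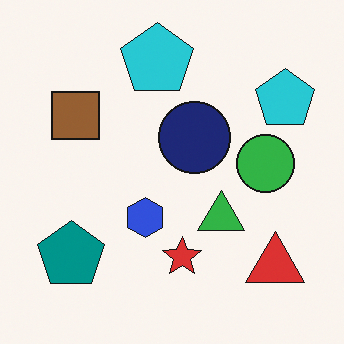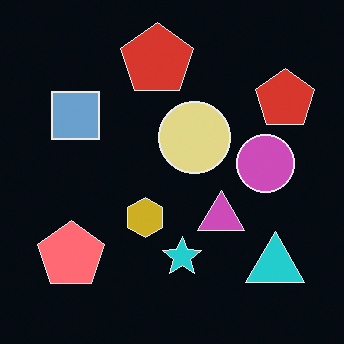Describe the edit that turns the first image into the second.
It was color-inverted (negative).

The light background has become dark and every shape's color is its complement — a photographic negative.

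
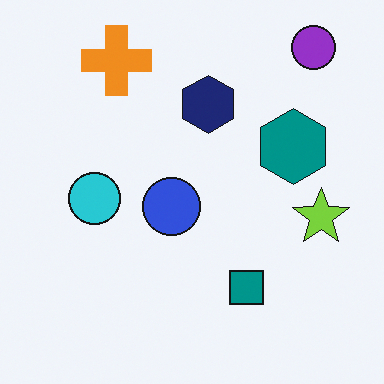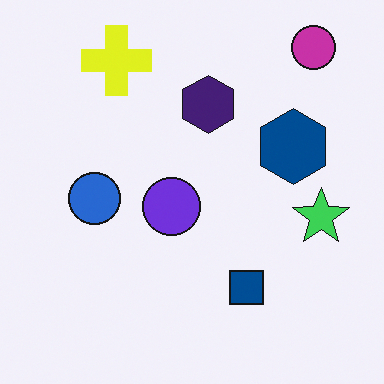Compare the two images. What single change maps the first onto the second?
Hue-shifted slightly.

Every shape's color has rotated by the same amount around the hue wheel — a uniform hue shift.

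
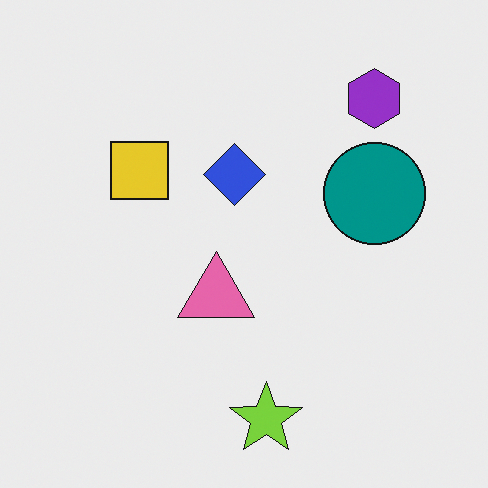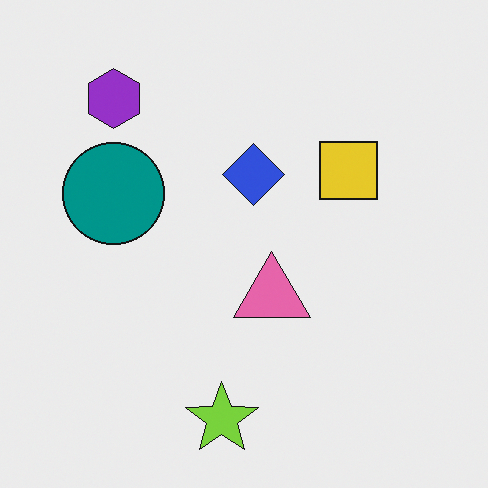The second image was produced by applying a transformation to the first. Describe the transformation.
It was flipped horizontally (left ↔ right).

The teal circle is in the right of the first image and the left of the second — shapes on opposite sides of the vertical midline have swapped in a mirror flip.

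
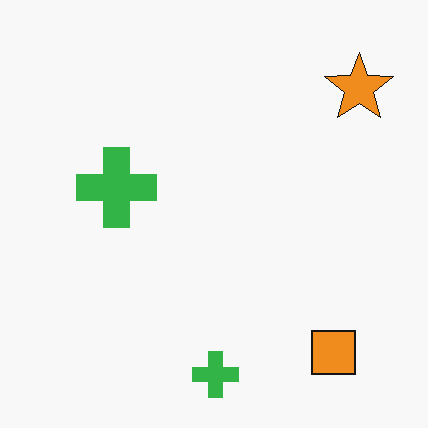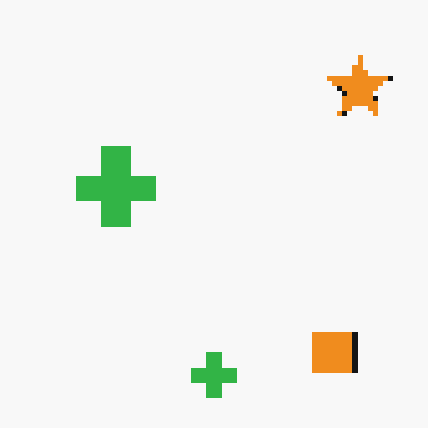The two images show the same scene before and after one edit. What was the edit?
It was lightly pixelated (a mild mosaic effect).

Shapes are reduced to large square blocks; fine edges and outlines are lost — a downscale-then-upscale (mosaic) effect.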